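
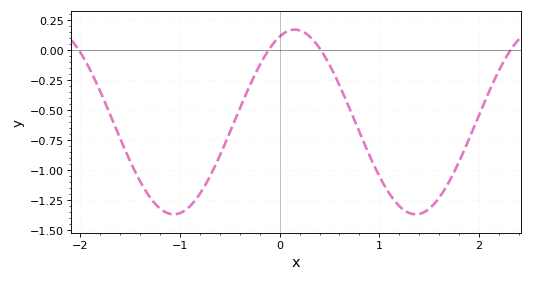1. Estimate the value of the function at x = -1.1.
-1.36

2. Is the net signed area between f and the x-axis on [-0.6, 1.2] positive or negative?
negative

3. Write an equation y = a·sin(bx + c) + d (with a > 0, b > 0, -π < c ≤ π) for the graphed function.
y = 0.77sin(2.6x + 1.2) - 0.6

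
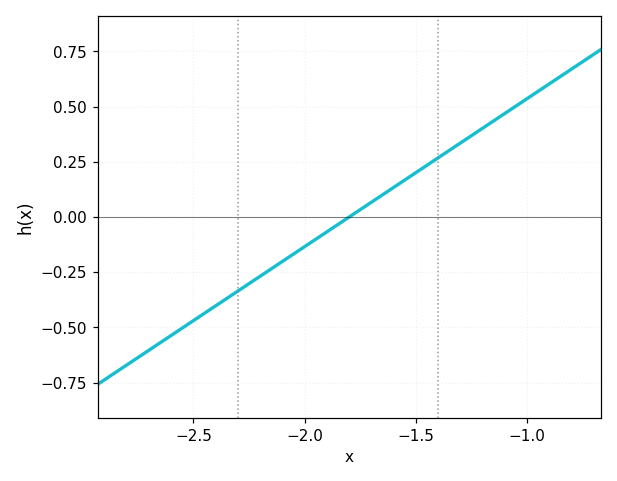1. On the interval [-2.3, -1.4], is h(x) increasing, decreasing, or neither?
increasing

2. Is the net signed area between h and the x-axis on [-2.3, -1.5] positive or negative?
negative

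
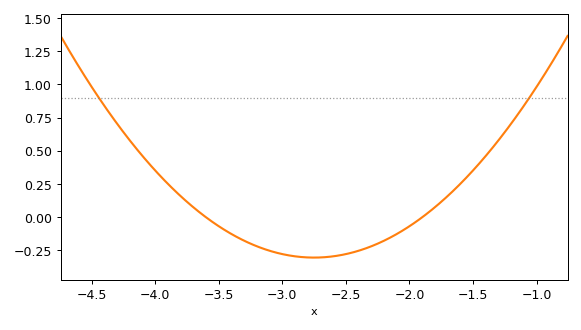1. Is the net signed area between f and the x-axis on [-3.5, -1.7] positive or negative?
negative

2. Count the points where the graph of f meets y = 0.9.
2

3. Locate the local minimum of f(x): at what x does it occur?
-2.8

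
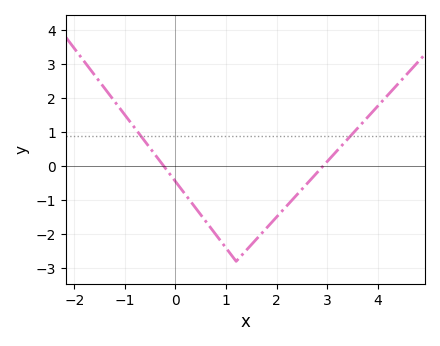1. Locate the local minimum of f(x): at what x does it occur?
1.2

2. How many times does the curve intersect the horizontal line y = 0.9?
2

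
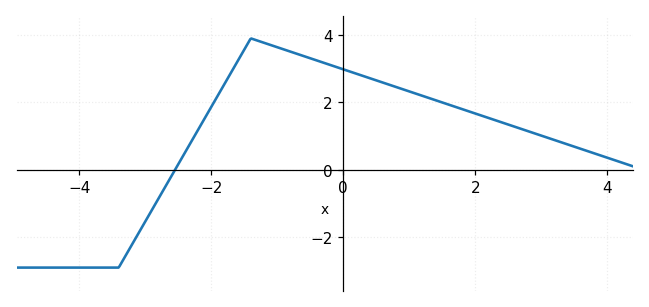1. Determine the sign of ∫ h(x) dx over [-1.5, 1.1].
positive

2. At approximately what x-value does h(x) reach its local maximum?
-1.4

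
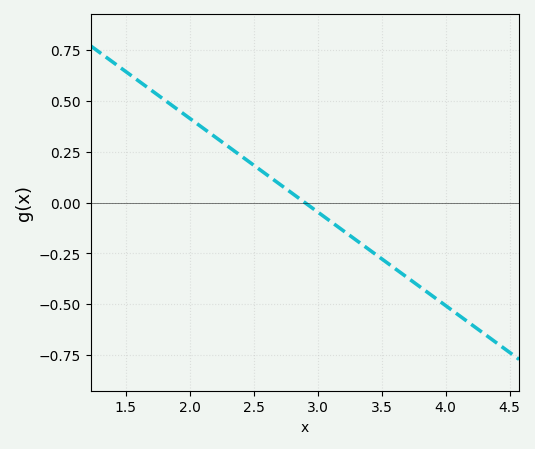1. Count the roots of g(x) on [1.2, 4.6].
1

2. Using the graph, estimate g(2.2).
0.322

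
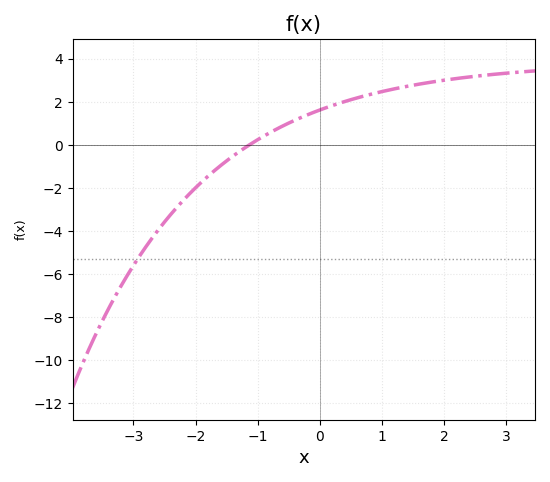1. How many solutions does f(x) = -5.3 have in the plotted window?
1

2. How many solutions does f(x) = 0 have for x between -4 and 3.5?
1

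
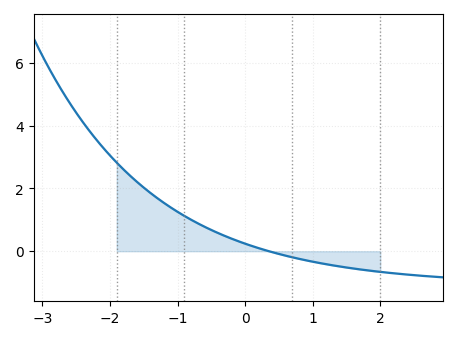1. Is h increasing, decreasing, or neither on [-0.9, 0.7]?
decreasing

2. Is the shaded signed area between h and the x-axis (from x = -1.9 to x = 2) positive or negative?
positive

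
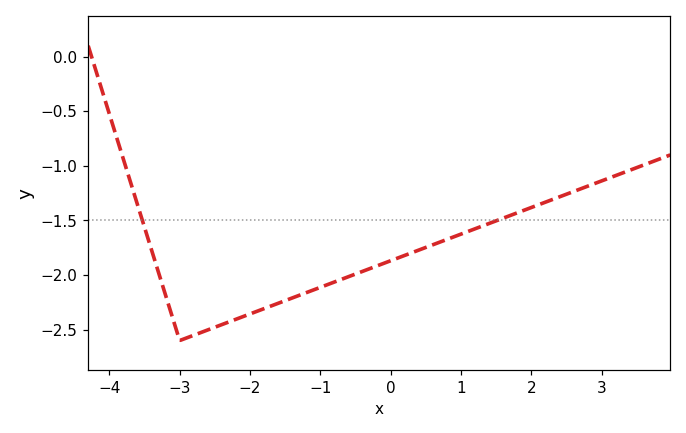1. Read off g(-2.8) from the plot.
-2.55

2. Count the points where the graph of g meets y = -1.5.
2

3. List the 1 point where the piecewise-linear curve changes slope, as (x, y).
(-3, -2.6)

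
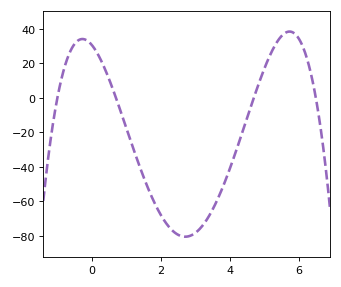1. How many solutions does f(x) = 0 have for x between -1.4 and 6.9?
4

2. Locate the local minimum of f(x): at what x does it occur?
2.8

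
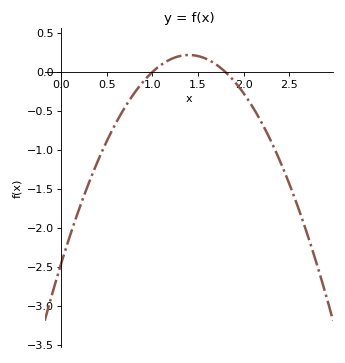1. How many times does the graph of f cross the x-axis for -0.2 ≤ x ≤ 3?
2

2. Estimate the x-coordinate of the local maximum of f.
1.4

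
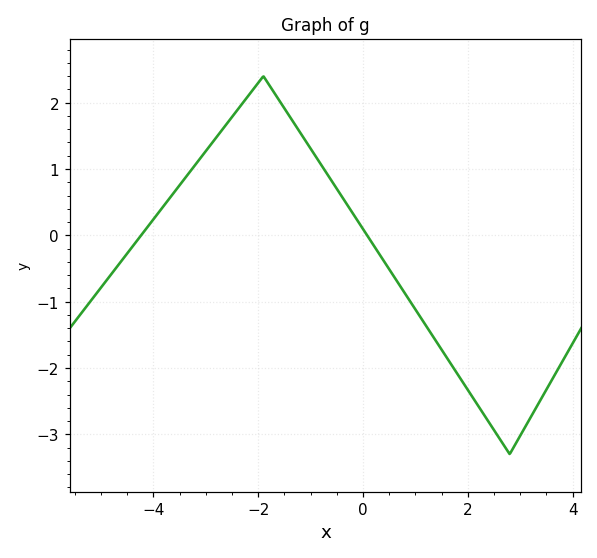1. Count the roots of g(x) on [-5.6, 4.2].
2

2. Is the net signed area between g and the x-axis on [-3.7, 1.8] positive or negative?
positive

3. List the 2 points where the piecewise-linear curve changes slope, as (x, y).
(-1.9, 2.4); (2.8, -3.3)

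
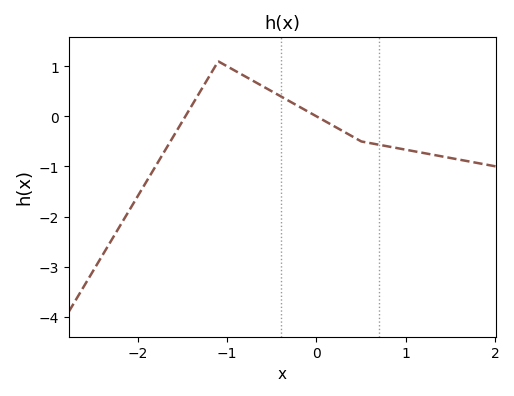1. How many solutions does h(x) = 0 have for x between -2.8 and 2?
2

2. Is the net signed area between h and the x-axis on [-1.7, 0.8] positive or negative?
positive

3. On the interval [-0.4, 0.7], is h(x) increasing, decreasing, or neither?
decreasing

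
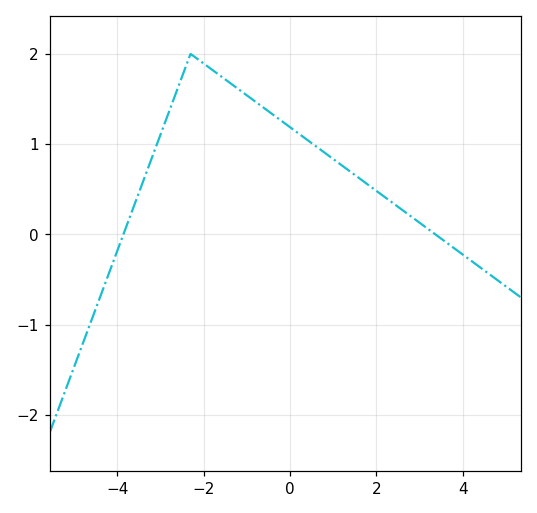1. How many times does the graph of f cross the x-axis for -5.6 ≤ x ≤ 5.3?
2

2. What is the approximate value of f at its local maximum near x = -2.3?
2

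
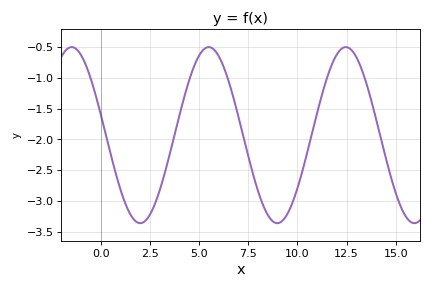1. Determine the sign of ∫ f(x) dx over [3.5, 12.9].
negative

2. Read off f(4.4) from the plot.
-1.1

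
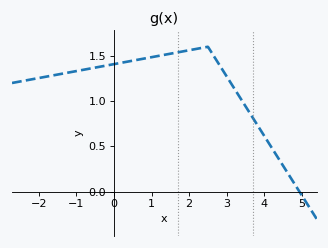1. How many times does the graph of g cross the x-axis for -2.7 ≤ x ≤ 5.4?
1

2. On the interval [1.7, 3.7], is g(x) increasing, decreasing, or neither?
neither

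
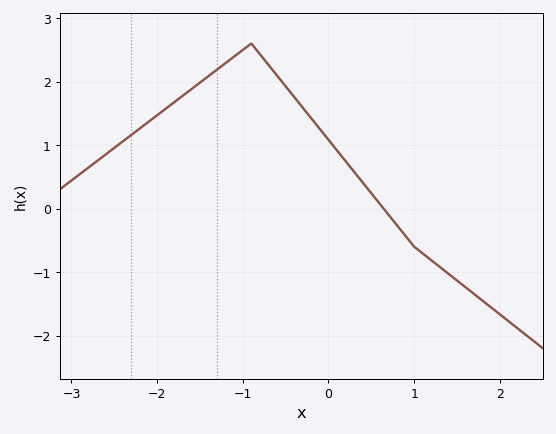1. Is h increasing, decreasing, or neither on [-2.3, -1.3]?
increasing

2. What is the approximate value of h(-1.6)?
1.9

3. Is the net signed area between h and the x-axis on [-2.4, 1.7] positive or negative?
positive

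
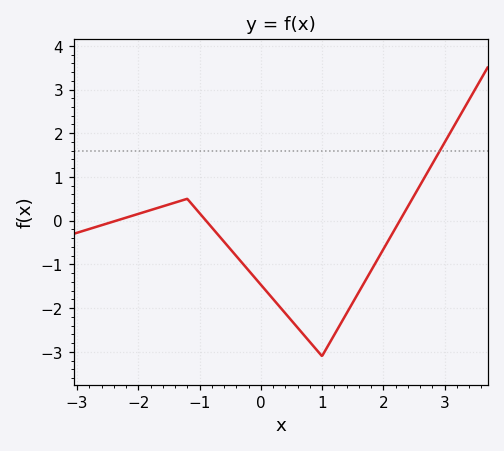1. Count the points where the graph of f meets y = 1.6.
1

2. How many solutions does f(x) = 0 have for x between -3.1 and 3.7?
3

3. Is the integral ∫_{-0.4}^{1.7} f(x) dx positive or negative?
negative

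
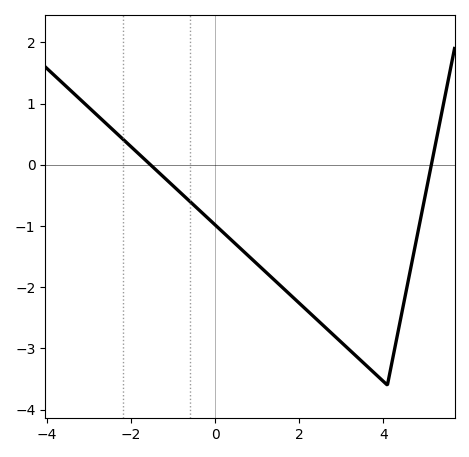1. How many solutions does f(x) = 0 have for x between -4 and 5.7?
2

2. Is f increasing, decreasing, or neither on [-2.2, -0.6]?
decreasing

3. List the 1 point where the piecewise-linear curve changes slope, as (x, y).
(4.1, -3.6)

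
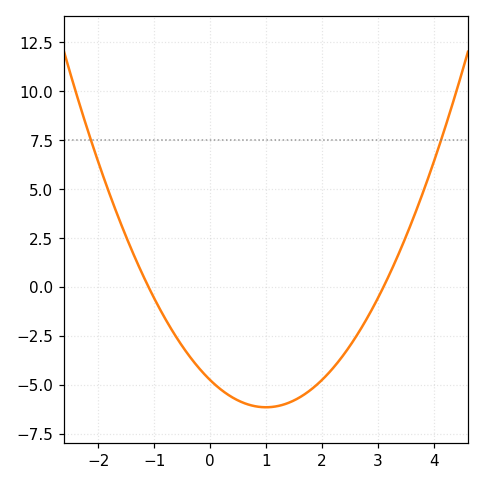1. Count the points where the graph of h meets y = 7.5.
2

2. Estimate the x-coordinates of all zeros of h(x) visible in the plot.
-1.1, 3.1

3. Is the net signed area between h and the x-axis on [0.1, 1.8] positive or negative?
negative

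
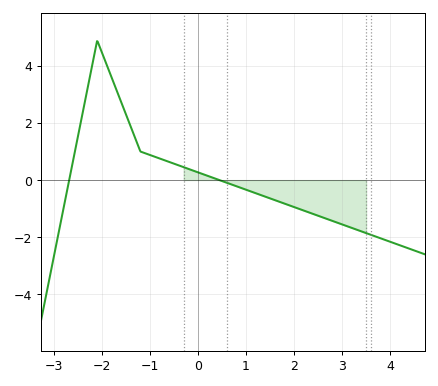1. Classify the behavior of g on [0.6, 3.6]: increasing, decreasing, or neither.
decreasing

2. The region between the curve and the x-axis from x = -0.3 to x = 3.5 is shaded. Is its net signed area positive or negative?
negative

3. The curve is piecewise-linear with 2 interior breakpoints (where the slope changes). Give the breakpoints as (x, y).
(-2.1, 4.9); (-1.2, 1)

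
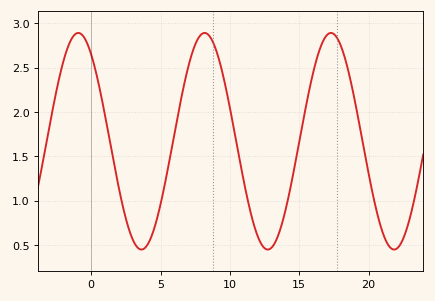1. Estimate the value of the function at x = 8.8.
2.8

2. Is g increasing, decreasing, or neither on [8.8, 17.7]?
neither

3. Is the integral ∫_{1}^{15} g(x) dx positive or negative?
positive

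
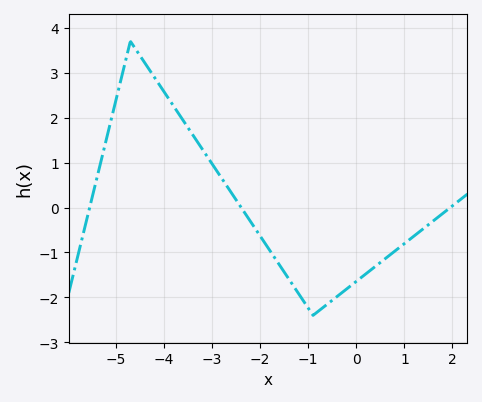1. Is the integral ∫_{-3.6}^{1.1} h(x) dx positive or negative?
negative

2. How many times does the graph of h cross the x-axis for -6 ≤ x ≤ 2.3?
3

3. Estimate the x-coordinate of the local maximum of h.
-4.7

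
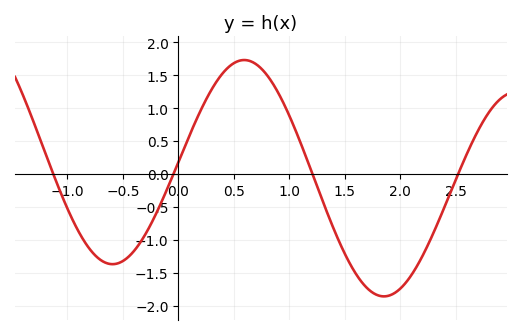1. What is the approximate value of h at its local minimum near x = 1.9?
-1.85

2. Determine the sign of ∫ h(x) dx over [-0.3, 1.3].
positive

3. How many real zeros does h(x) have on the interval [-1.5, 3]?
4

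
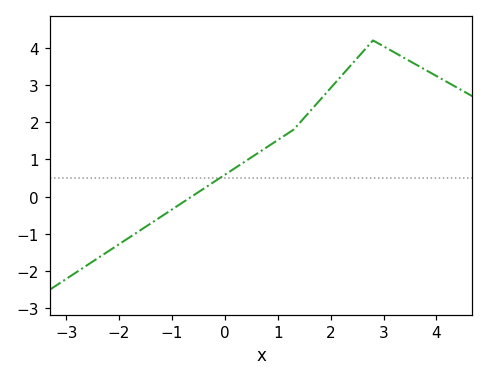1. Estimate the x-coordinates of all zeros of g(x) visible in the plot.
-0.63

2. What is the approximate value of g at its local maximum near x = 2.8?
4.2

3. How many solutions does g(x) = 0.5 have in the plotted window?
1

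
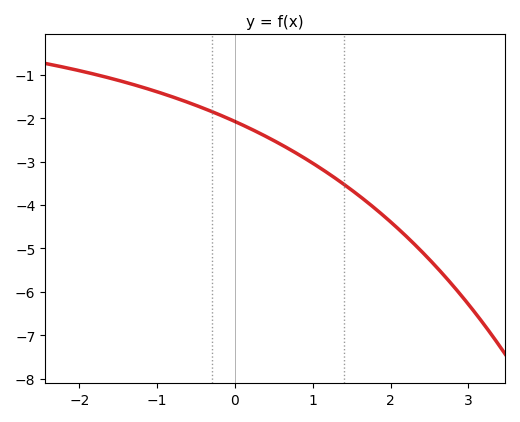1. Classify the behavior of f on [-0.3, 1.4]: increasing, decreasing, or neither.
decreasing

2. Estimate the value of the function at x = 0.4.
-2.4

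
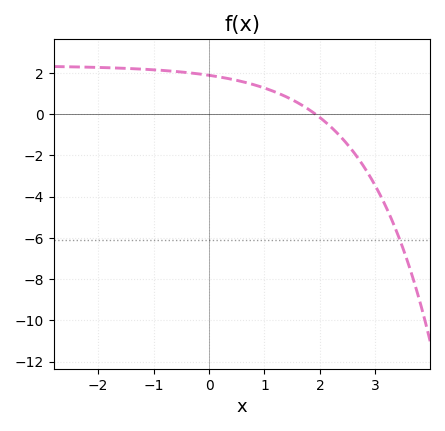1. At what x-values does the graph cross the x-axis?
1.92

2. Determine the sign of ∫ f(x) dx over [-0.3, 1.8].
positive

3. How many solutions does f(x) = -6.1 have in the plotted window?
1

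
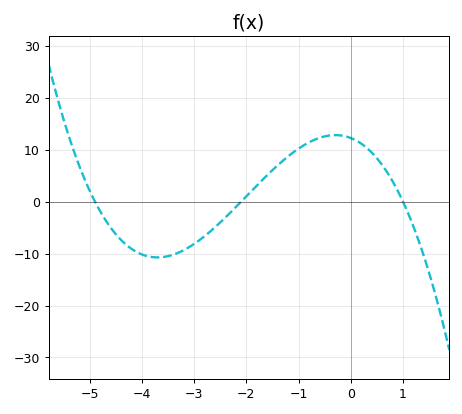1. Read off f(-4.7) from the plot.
-3.53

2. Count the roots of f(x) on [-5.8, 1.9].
3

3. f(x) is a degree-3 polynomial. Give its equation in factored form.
y = -1.19(x + 4.9)(x + 2.1)(x - 1)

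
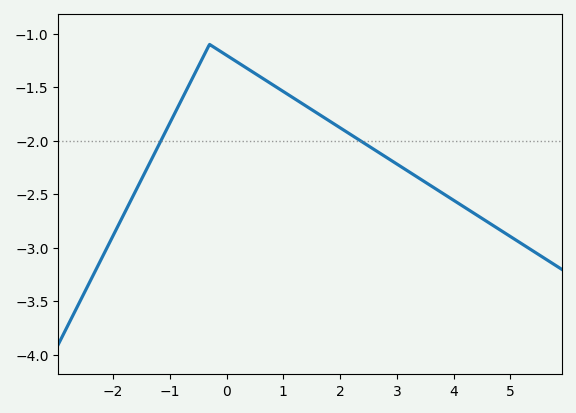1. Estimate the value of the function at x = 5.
-2.9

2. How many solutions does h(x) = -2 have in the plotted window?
2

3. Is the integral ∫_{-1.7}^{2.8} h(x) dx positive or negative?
negative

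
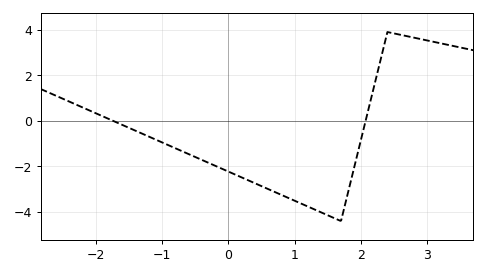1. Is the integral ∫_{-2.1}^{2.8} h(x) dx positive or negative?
negative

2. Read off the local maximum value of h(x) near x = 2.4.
3.8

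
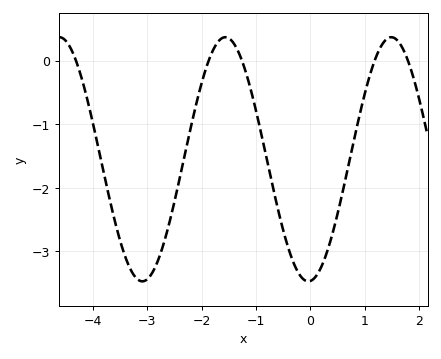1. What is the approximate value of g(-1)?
-0.787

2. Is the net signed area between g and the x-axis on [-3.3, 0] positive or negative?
negative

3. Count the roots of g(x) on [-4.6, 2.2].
5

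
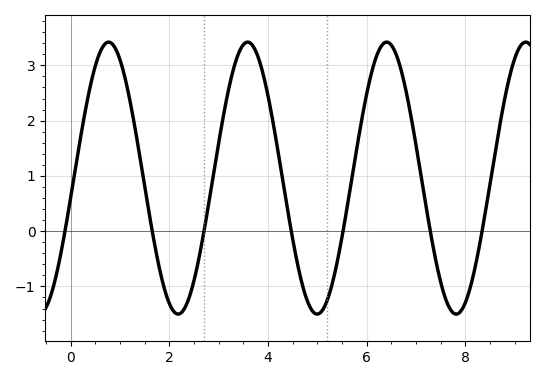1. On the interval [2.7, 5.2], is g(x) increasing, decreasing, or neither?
neither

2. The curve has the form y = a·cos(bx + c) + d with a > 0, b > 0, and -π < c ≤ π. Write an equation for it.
y = 2.46cos(2.2x - 1.7) + 0.96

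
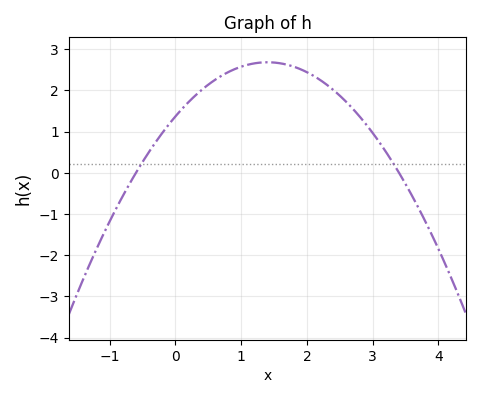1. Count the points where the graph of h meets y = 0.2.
2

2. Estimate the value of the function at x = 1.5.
2.67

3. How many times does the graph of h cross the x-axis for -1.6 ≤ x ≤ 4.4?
2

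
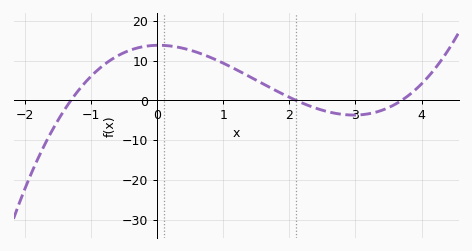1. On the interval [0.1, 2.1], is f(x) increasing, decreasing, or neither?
decreasing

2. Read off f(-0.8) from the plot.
9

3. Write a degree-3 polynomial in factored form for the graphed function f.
y = 1.37(x + 1.3)(x - 2.1)(x - 3.7)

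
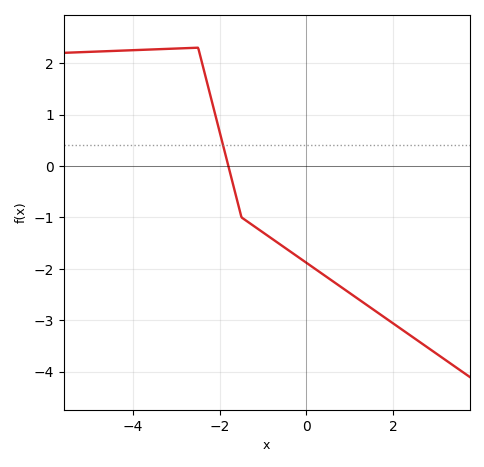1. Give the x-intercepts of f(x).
-1.8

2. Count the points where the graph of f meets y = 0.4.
1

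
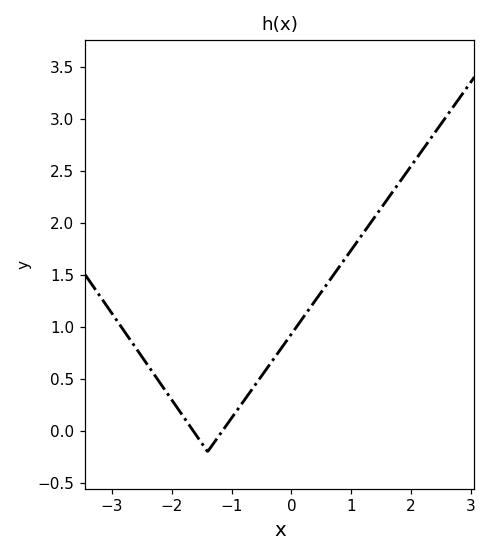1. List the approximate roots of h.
-1.64, -1.15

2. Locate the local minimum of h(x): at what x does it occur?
-1.4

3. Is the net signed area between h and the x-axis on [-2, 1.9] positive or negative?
positive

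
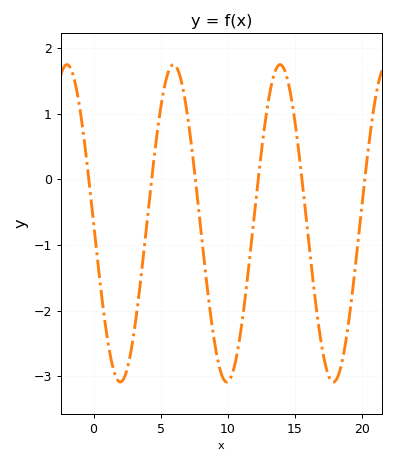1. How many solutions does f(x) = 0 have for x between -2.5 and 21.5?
6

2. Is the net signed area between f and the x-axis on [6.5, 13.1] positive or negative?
negative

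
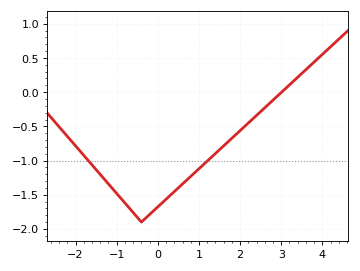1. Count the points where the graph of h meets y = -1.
2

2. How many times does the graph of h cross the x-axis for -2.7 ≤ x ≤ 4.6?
1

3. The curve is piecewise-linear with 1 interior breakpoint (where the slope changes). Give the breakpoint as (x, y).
(-0.4, -1.9)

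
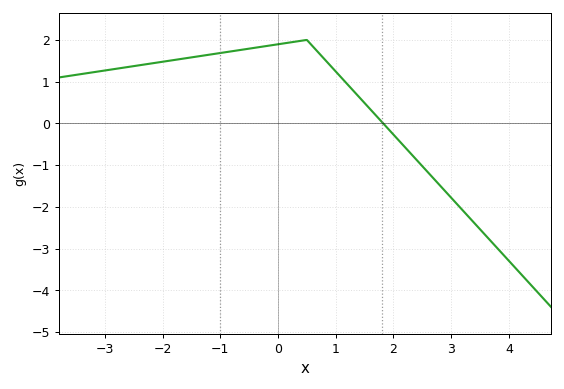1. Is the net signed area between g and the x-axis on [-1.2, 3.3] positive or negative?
positive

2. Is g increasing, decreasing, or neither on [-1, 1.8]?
neither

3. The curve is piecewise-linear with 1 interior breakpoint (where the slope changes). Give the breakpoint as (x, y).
(0.5, 2)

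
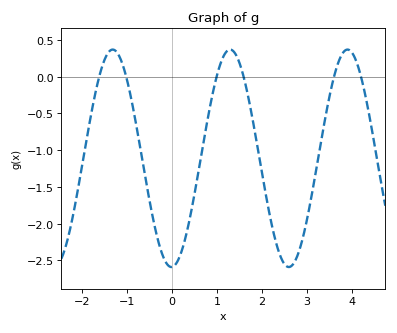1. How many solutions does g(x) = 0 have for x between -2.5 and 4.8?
6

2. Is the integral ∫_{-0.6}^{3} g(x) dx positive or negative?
negative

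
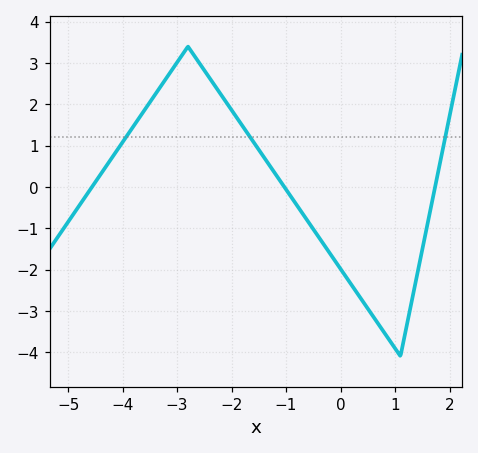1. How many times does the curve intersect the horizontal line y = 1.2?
3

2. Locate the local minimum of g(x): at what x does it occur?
1.1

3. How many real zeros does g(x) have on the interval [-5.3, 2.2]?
3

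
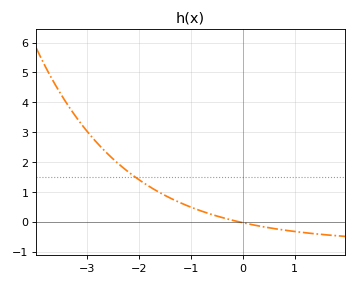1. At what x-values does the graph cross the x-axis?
-0.076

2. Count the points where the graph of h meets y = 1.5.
1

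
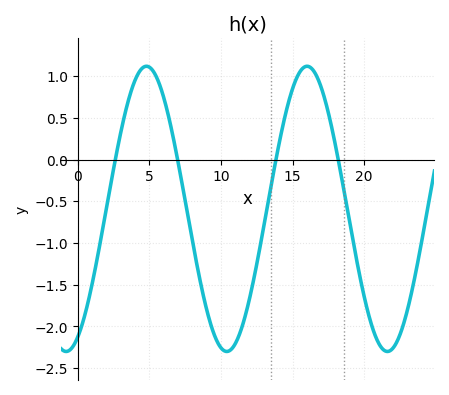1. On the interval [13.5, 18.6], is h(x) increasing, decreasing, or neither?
neither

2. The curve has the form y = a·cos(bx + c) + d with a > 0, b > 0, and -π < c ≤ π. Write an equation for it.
y = 1.71cos(0.56x - 2.68) - 0.59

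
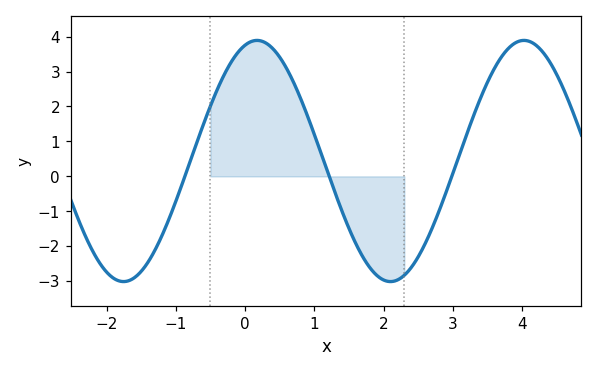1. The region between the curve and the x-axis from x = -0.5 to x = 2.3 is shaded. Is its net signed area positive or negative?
positive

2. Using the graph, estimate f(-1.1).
-1.2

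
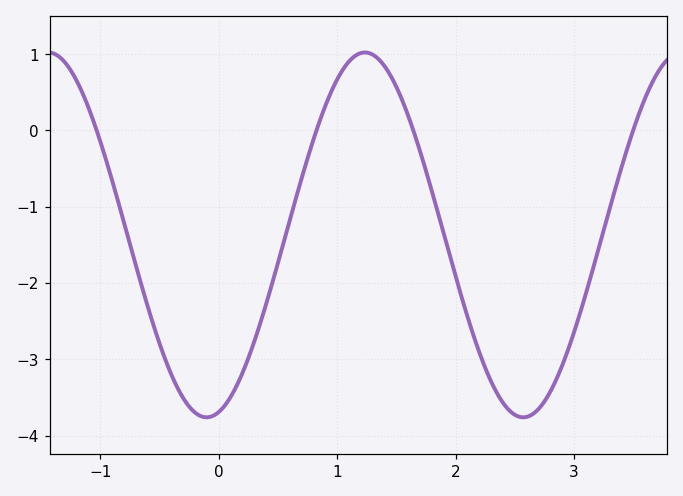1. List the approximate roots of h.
-1.03, 0.826, 1.64, 3.5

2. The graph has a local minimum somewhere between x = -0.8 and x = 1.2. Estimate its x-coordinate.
-0.103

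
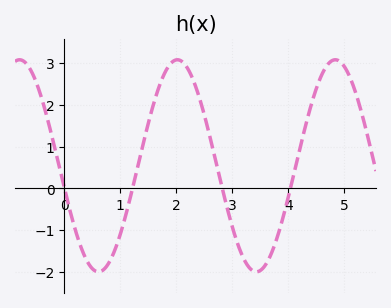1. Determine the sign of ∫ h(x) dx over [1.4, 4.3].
positive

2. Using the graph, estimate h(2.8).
0.1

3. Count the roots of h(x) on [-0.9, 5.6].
4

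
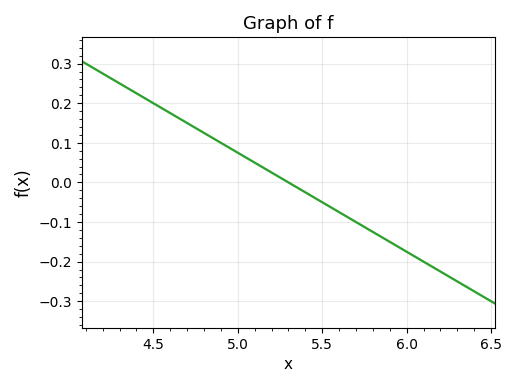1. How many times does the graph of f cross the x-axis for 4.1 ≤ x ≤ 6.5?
1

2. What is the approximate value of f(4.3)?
0.25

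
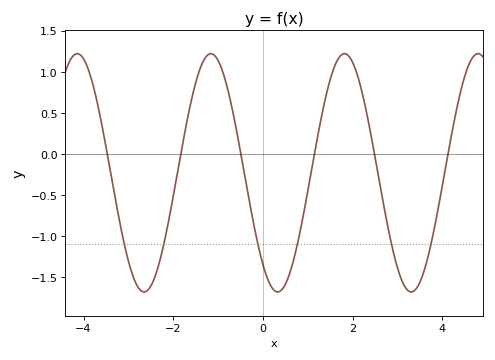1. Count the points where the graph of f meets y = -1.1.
6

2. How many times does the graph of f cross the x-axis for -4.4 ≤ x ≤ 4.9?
6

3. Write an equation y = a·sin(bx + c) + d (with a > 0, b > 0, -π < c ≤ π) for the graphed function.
y = 1.45sin(2.1x - 2.3) - 0.23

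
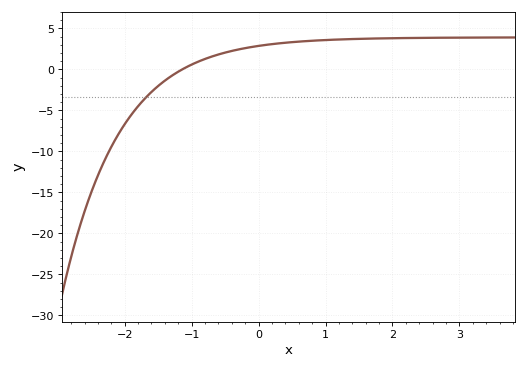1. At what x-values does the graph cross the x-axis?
-1.1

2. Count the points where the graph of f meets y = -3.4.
1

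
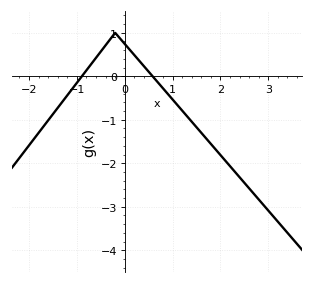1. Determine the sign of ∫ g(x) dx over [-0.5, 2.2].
negative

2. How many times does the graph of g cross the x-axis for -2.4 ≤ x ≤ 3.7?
2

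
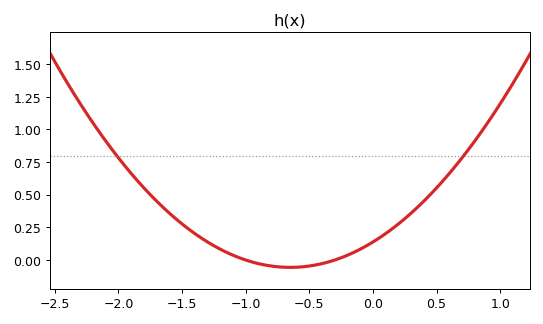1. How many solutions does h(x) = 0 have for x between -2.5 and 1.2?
2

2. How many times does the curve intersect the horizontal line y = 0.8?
2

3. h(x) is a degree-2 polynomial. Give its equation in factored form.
y = 0.46(x + 1)(x + 0.3)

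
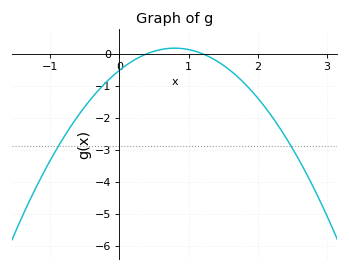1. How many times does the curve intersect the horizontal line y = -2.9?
2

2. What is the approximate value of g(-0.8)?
-2.59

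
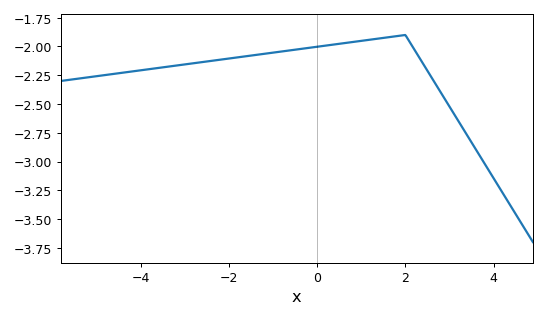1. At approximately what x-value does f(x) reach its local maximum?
2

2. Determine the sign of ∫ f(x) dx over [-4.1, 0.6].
negative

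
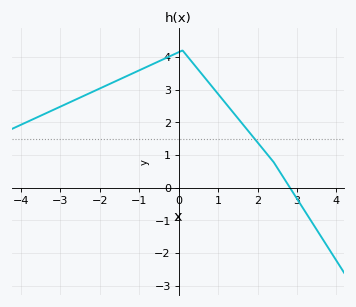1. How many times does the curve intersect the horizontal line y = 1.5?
1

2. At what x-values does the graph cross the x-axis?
2.82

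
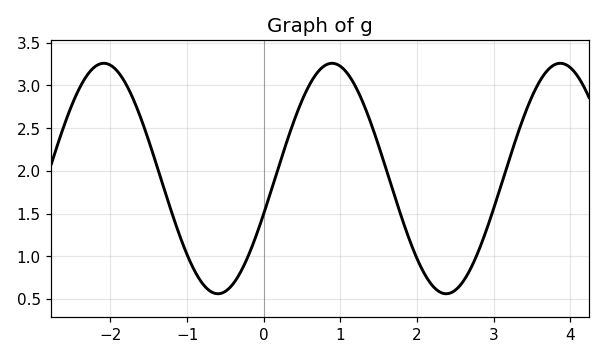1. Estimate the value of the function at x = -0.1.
1.24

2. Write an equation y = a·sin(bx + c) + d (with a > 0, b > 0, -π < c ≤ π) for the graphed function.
y = 1.35sin(2.11x - 0.31) + 1.91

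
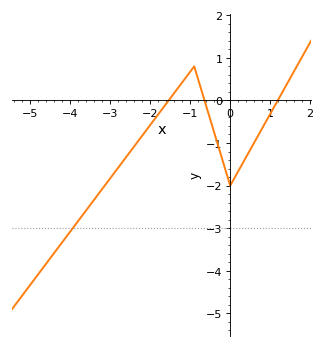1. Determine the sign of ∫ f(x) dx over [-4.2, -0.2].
negative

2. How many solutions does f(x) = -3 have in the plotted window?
1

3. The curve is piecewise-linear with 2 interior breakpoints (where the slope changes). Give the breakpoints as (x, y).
(-0.9, 0.8); (0, -2)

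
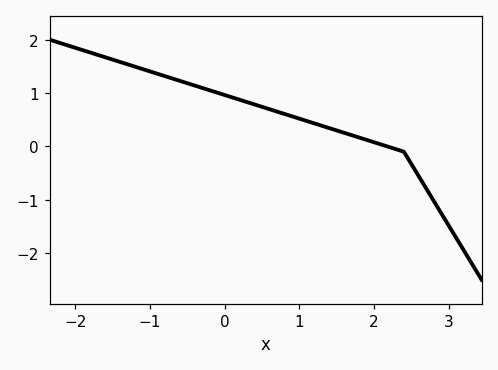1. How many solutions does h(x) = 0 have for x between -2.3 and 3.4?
1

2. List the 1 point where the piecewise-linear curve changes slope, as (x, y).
(2.4, -0.1)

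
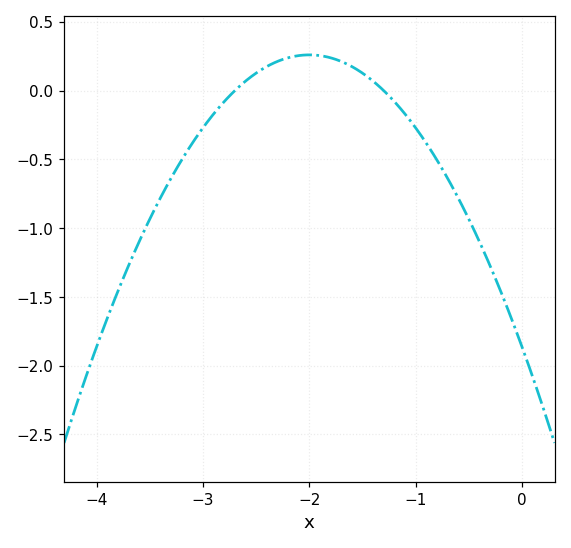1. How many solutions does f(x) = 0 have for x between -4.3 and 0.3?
2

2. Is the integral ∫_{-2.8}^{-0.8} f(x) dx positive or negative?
positive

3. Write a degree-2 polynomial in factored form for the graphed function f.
y = -0.53(x + 2.7)(x + 1.3)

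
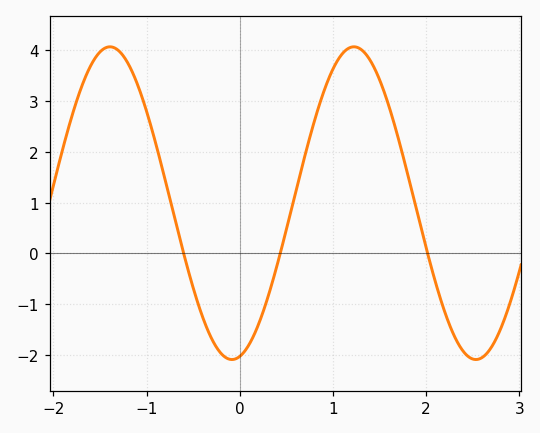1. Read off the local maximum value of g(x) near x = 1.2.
4.1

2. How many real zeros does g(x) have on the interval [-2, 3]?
3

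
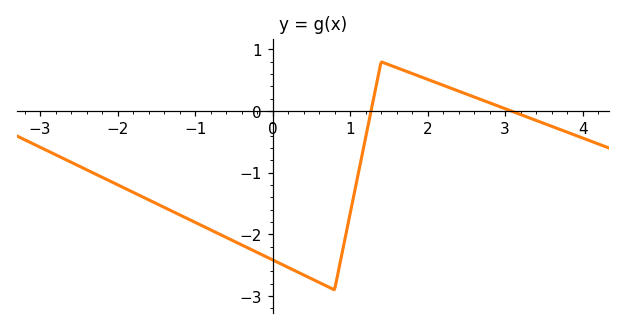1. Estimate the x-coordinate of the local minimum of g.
0.8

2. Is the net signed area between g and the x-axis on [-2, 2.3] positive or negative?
negative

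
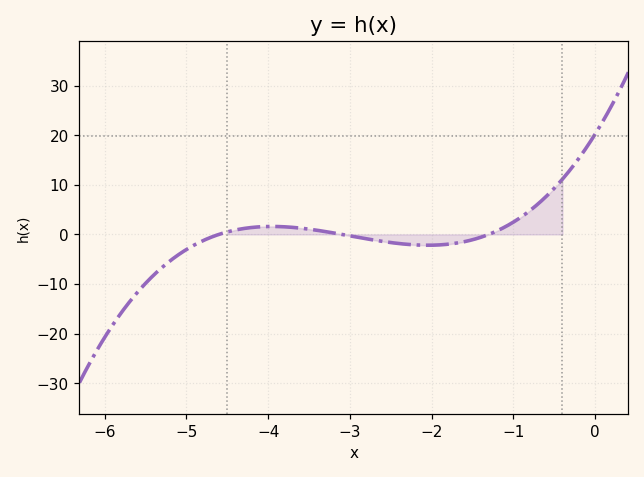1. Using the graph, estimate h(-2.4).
-2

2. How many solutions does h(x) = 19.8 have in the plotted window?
1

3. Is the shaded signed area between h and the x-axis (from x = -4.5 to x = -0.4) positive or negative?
positive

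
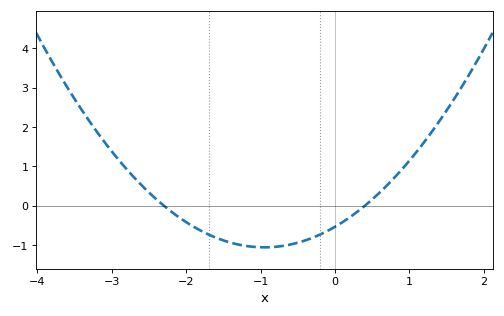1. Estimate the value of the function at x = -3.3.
2.15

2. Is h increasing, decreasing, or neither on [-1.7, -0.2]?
neither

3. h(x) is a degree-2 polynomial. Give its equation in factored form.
y = 0.58(x + 2.3)(x - 0.4)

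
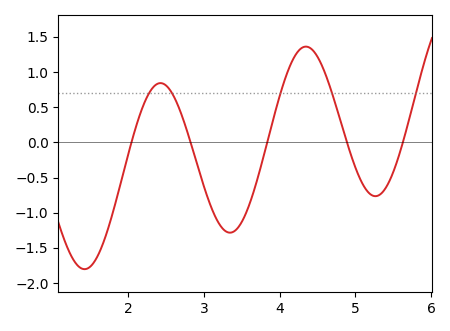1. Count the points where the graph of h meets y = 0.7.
5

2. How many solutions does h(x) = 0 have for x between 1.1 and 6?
5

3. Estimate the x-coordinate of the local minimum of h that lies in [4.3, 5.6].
5.26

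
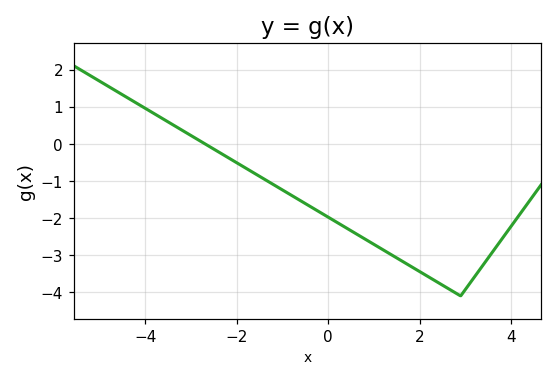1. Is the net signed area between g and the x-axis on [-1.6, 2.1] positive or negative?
negative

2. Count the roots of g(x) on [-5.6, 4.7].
1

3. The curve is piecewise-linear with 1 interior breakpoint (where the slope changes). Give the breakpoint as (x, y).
(2.9, -4.1)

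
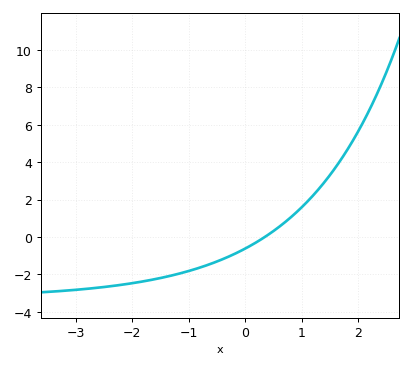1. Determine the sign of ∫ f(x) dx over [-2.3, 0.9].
negative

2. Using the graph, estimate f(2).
5.66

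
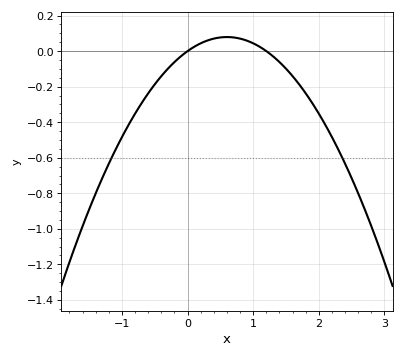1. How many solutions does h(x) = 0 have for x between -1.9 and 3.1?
2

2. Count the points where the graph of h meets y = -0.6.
2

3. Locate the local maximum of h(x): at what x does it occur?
0.6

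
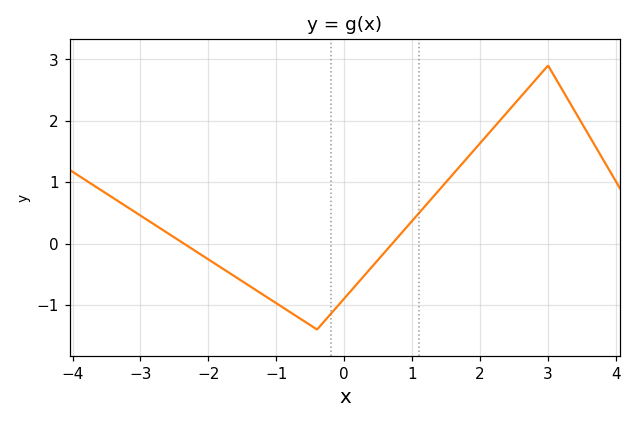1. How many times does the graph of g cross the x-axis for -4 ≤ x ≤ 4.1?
2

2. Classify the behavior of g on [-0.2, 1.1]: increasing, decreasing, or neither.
increasing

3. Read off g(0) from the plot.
-0.9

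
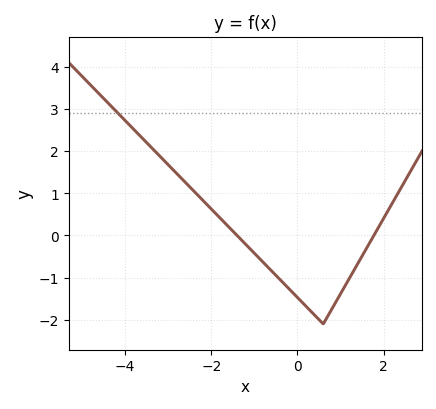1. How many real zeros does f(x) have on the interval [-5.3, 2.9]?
2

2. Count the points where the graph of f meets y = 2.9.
1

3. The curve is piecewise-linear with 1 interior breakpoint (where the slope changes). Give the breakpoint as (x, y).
(0.6, -2.1)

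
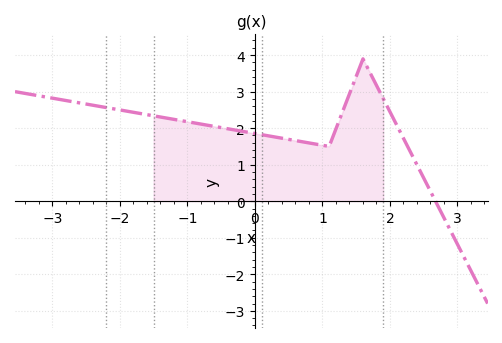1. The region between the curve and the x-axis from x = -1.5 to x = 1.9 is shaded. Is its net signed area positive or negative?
positive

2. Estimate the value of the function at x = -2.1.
2.5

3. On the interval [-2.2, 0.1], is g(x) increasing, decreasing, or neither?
decreasing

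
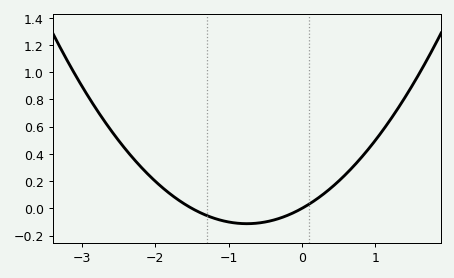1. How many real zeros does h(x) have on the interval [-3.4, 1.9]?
2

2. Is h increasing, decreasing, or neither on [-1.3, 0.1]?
neither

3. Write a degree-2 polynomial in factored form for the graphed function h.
y = 0.2(x + 1.5)(x - 0)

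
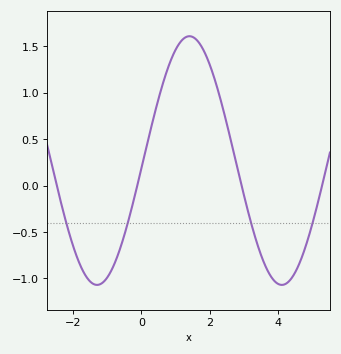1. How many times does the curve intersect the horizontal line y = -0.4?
4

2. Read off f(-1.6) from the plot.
-0.991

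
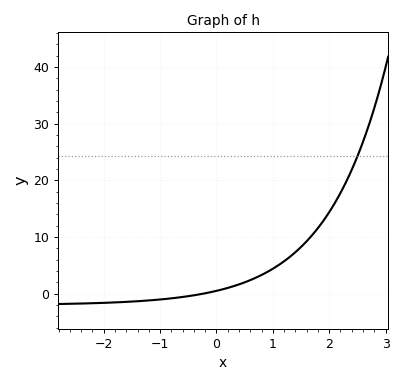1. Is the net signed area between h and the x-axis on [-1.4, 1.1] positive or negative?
positive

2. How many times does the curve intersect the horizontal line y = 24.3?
1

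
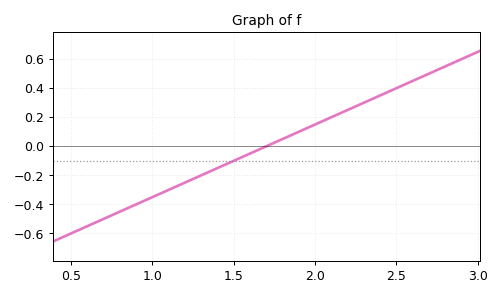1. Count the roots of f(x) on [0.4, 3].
1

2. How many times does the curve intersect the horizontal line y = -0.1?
1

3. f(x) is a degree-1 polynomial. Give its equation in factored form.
y = 0.5(x - 1.7)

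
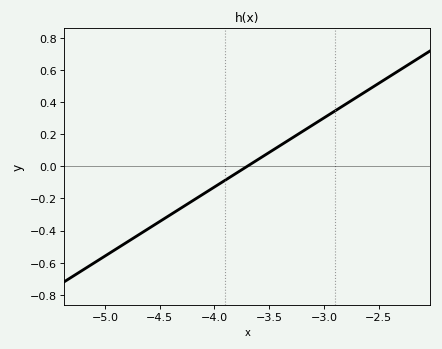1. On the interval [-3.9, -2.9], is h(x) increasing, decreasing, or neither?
increasing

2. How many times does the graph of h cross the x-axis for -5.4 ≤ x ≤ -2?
1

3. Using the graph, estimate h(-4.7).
-0.43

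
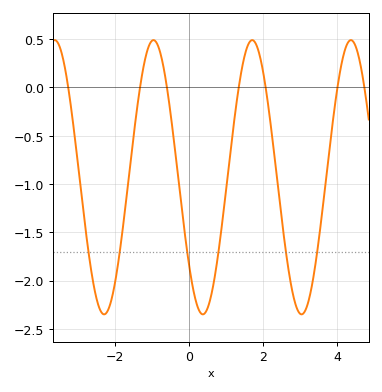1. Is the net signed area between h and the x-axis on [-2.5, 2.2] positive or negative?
negative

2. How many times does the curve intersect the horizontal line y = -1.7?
6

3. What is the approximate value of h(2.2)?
-0.35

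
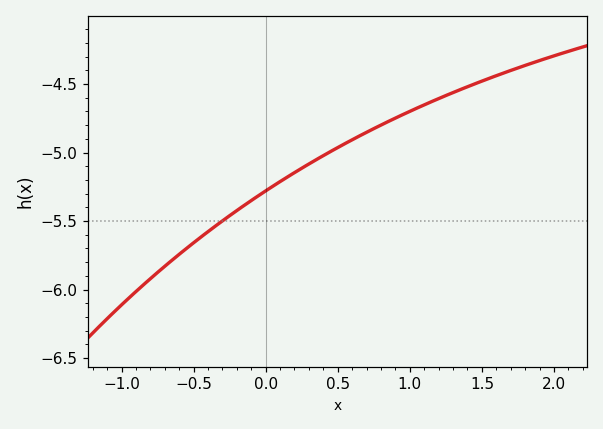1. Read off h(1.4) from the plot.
-4.5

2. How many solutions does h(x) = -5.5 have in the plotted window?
1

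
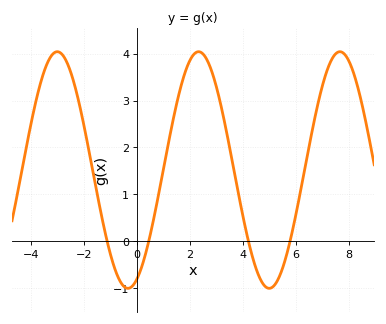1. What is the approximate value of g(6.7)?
2.6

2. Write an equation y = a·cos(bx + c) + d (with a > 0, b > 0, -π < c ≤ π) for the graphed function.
y = 2.52cos(1.2x - 2.7) + 1.52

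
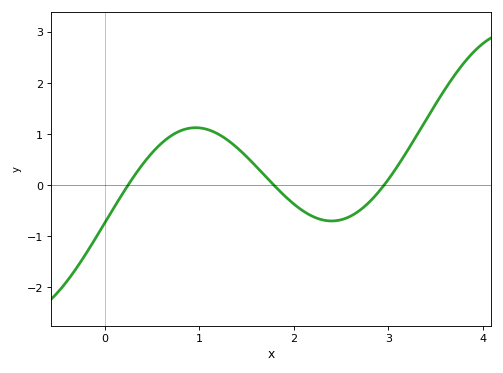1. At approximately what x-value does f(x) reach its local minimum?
2.4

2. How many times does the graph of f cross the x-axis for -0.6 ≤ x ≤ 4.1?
3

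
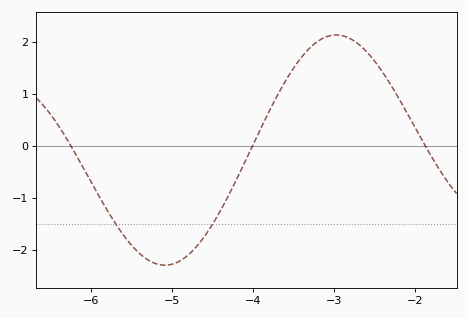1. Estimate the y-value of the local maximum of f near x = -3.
2.13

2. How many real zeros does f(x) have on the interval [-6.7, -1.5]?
3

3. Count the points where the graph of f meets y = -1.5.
2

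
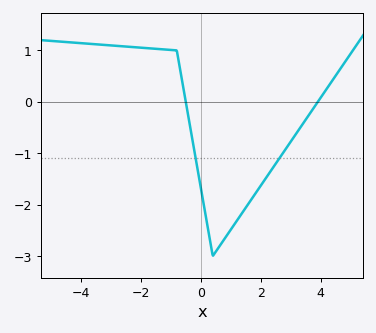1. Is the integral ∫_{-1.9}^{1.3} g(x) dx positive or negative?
negative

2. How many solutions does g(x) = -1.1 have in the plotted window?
2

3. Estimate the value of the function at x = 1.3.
-2.2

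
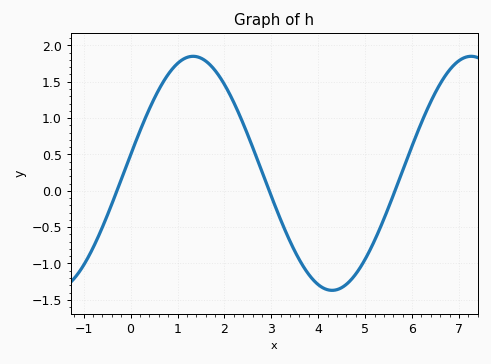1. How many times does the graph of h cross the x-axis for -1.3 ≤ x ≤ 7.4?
3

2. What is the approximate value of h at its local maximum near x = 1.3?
1.85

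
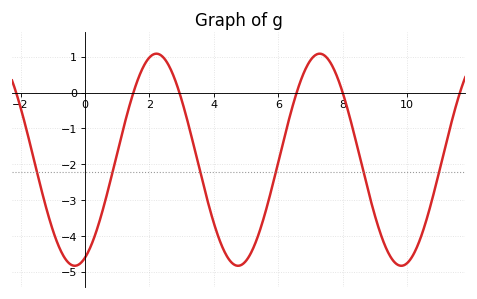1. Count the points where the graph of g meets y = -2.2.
6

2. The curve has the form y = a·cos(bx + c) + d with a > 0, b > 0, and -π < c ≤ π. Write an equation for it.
y = 2.95cos(1.2x - 2.8) - 1.87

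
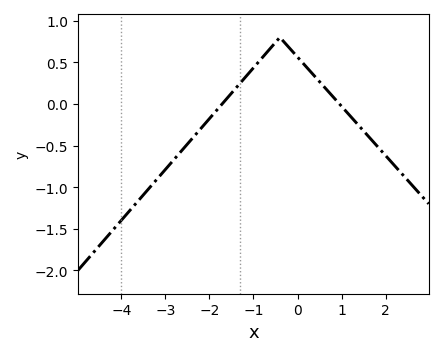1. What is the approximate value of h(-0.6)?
0.678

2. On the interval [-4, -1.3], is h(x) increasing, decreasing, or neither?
increasing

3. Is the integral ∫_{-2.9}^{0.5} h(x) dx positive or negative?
positive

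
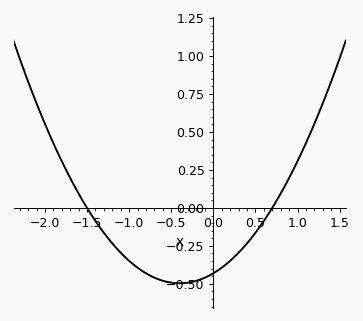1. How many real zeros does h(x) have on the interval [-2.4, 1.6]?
2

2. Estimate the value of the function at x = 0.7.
0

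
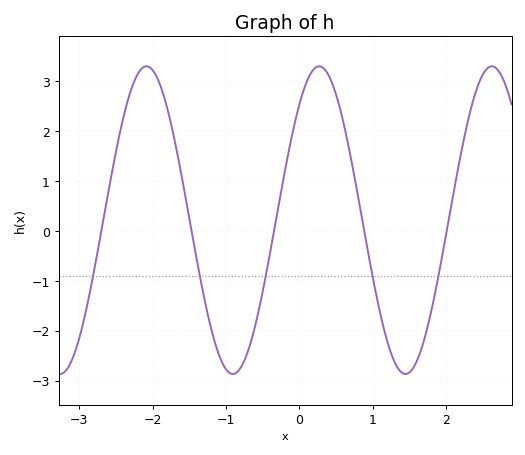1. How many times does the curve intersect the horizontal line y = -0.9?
5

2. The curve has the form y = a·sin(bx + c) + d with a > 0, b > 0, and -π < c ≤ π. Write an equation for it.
y = 3.08sin(2.7x + 0.85) + 0.22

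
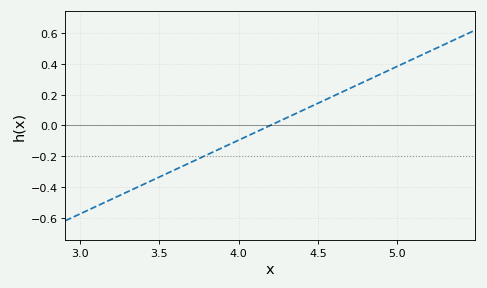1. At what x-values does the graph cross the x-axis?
4.2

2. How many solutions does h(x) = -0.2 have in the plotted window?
1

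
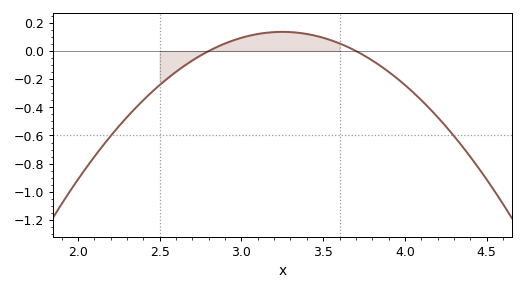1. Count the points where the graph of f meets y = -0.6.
2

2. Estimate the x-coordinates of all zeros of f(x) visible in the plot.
2.8, 3.7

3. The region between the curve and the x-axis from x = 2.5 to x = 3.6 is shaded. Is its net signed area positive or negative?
positive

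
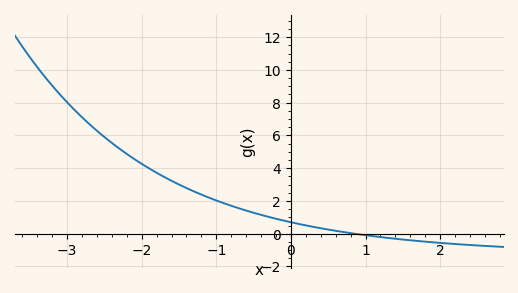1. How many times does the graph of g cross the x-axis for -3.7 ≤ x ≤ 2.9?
1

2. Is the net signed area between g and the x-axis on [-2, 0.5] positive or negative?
positive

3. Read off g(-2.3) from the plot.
5.2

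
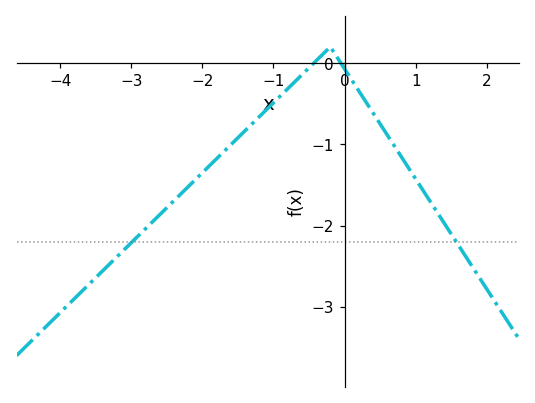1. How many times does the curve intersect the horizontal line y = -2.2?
2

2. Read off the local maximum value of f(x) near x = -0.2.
0.198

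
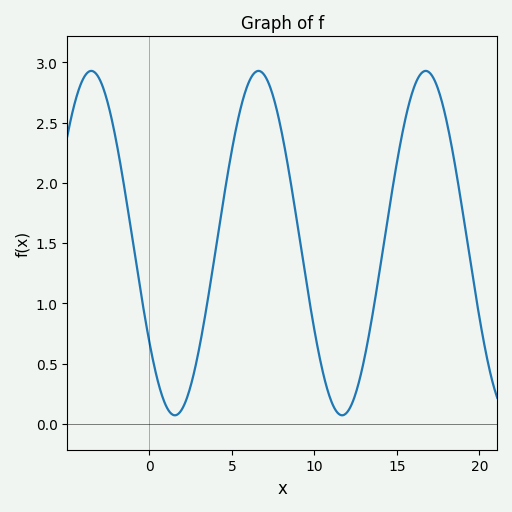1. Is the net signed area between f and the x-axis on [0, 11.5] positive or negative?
positive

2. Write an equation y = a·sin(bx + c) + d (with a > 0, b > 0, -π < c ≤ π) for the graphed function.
y = 1.43sin(0.62x - 2.5) + 1.5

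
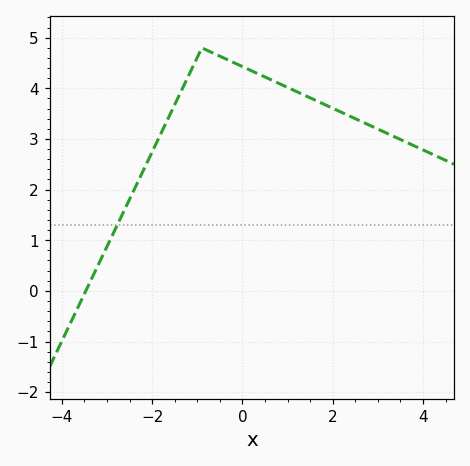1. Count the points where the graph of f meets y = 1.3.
1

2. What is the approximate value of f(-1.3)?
4.05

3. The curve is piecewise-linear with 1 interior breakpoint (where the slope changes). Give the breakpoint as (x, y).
(-0.9, 4.8)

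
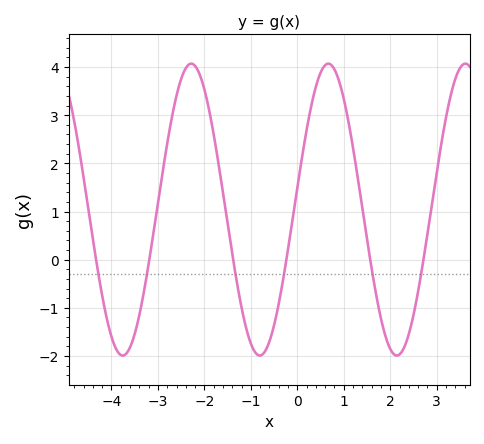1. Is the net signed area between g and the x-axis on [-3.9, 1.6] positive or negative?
positive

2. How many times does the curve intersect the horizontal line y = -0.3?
6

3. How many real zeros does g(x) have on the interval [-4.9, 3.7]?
6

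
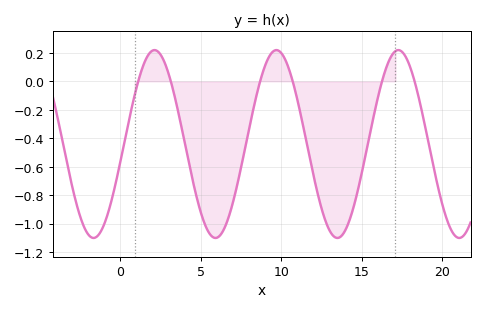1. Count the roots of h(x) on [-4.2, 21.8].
6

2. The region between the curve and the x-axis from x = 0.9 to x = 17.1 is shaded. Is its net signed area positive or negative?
negative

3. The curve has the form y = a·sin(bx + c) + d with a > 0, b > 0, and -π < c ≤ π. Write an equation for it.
y = 0.66sin(0.83x - 0.2) - 0.44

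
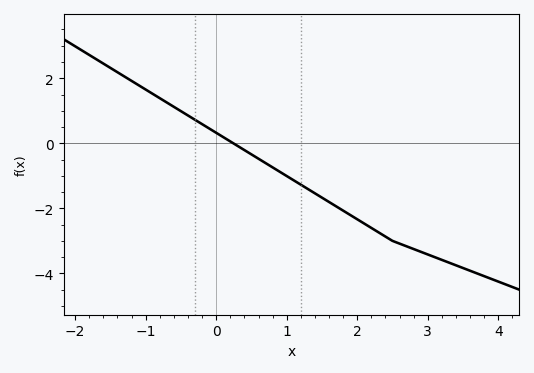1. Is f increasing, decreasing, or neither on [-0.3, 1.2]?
decreasing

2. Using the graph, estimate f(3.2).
-3.6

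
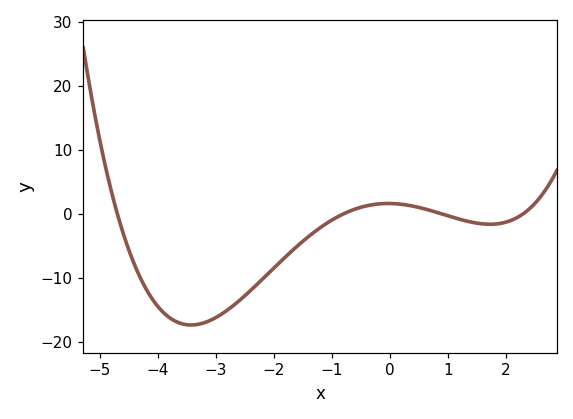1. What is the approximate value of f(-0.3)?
1.44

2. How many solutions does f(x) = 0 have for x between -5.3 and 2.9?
4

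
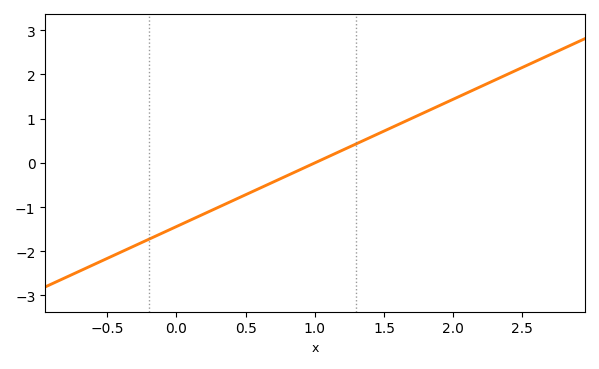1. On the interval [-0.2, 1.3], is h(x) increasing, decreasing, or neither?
increasing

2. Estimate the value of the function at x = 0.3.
-1.01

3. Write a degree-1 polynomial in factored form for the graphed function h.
y = 1.44(x - 1)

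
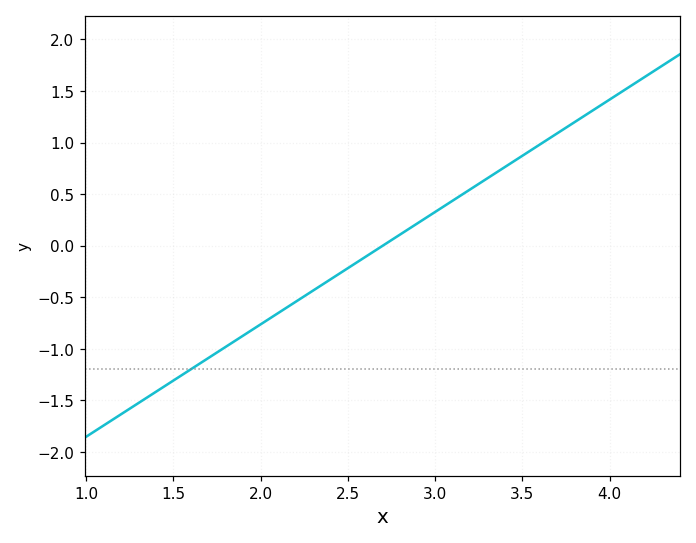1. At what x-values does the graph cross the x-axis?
2.7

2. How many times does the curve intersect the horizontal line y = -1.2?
1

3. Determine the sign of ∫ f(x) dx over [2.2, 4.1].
positive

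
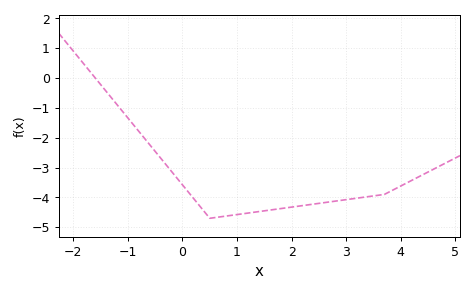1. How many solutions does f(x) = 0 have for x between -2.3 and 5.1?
1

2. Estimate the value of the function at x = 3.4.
-3.98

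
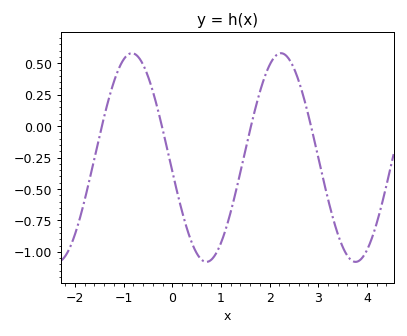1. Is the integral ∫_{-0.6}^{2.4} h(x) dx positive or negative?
negative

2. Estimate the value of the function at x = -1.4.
0.08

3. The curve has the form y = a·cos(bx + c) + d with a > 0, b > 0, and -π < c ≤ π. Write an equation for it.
y = 0.83cos(2x + 1.7) - 0.25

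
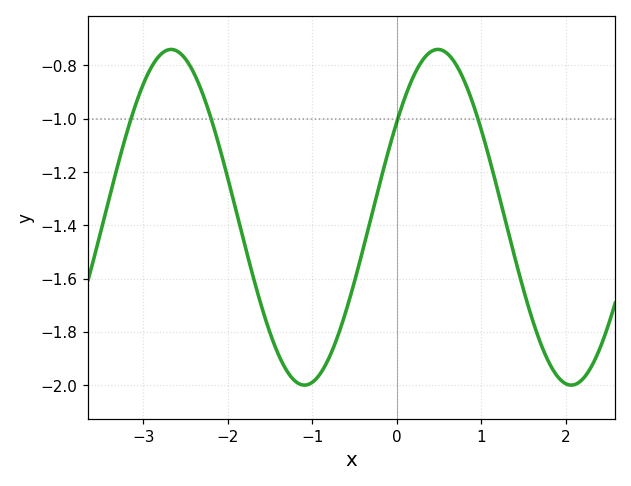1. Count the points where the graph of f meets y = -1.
4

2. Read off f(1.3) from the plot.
-1.4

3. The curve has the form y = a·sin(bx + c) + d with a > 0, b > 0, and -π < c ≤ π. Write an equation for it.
y = 0.63sin(2x + 0.6) - 1.37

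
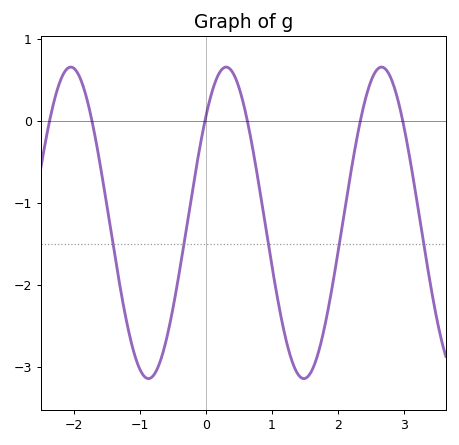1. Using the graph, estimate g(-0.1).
-0.356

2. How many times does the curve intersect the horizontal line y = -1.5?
5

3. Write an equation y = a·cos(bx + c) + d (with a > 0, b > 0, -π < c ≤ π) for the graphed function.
y = 1.9cos(2.67x - 0.82) - 1.24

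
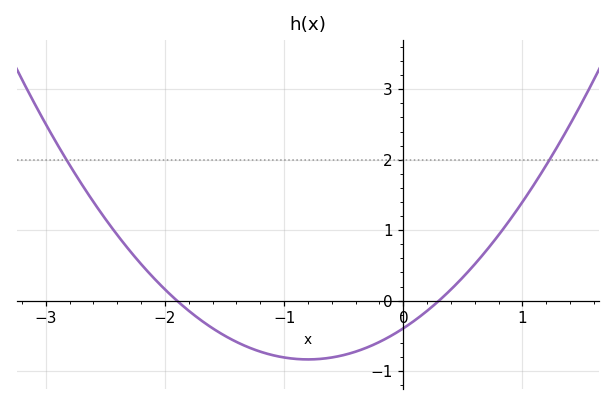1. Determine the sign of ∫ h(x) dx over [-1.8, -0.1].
negative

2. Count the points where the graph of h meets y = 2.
2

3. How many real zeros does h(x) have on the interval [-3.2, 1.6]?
2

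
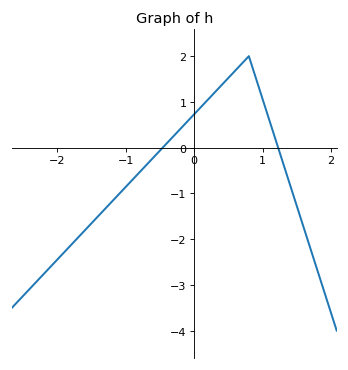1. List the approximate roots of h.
-0.46, 1.23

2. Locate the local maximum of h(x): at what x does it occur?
0.8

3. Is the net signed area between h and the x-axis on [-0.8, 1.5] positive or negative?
positive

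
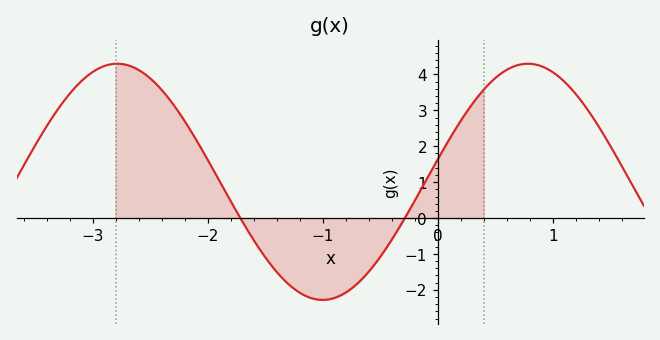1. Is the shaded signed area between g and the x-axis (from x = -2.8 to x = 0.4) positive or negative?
positive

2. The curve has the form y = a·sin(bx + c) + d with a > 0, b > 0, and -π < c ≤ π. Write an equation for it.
y = 3.29sin(1.76x + 0.192) + 1.01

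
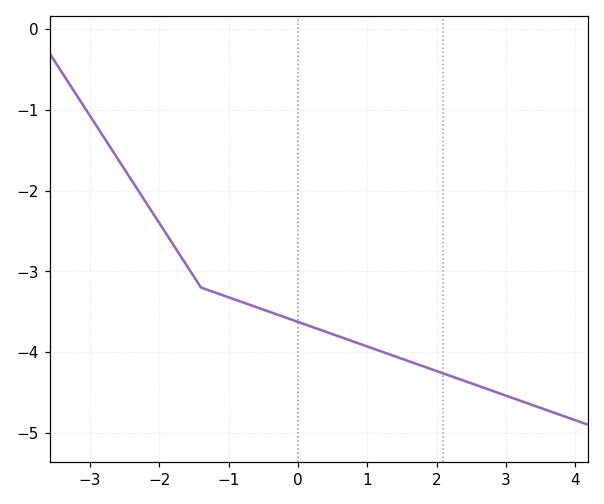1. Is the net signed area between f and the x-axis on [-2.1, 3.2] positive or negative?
negative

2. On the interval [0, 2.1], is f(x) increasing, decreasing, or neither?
decreasing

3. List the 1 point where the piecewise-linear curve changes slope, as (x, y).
(-1.4, -3.2)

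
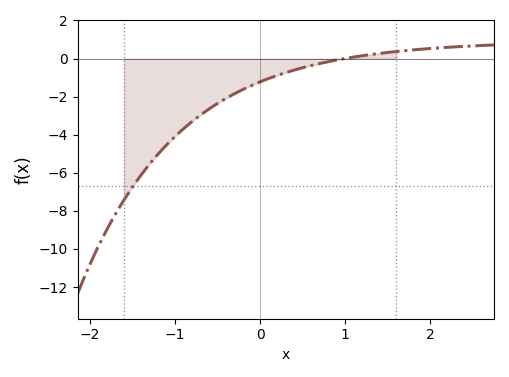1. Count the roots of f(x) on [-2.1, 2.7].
1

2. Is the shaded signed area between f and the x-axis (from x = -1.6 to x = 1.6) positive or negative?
negative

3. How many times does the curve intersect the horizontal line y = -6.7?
1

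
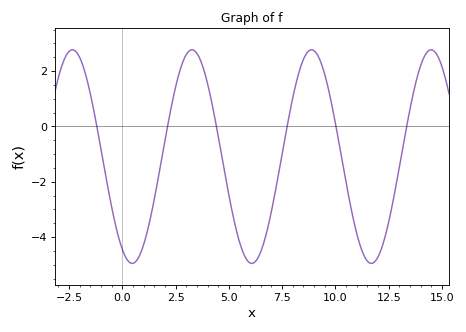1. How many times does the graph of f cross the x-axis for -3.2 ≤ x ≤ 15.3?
6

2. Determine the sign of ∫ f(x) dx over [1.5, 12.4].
negative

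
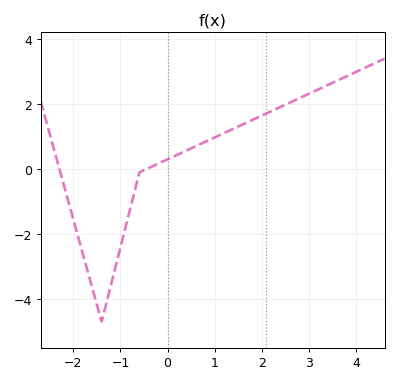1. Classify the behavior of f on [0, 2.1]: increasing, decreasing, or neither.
increasing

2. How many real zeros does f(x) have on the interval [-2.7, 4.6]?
2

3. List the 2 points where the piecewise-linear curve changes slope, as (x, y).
(-1.4, -4.7); (-0.6, -0.1)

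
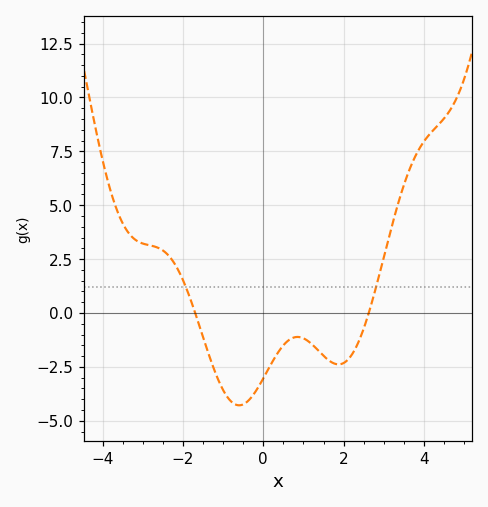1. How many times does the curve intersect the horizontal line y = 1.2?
2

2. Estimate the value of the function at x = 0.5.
-1.6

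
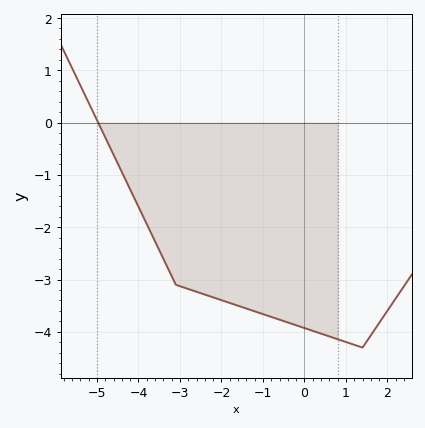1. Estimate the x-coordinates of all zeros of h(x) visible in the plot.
-4.97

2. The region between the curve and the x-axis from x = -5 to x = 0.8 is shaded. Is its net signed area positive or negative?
negative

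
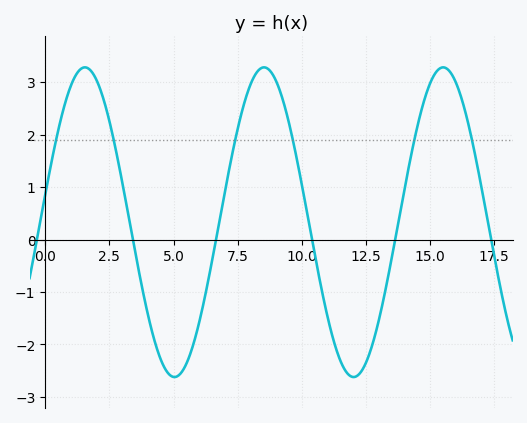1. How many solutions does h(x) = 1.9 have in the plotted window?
6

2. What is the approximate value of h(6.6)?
-0.2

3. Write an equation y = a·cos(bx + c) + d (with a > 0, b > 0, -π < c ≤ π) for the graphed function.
y = 2.95cos(0.9x - 1.4) + 0.33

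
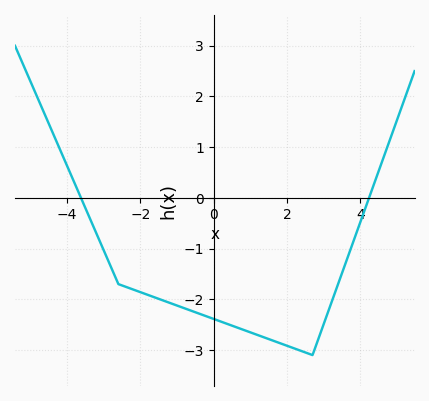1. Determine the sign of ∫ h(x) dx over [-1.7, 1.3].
negative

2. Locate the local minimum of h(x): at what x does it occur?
2.7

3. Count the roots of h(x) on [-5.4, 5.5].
2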